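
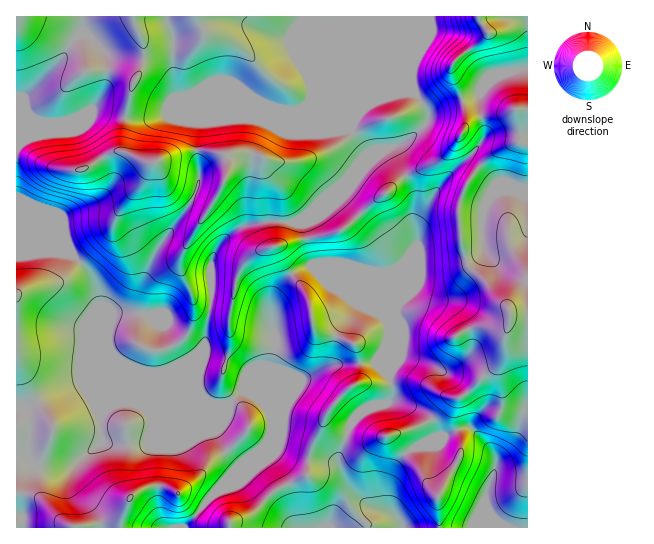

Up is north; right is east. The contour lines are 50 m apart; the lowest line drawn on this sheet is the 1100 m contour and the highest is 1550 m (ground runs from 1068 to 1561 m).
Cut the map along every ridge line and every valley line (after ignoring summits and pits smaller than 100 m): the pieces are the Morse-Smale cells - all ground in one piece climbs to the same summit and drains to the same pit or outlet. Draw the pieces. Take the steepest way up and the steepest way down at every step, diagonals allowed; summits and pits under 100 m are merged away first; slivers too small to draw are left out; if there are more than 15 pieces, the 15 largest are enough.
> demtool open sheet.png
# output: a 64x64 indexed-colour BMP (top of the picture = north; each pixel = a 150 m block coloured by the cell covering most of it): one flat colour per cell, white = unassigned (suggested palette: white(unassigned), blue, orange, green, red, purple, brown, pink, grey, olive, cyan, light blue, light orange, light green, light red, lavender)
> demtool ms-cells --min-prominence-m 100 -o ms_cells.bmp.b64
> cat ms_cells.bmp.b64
<image width="64" height="64" href="data:image/bmp;base64,Qk12CAAAAAAAAHYAAAAoAAAAQAAAAEAAAAABAAQAAAAAAAAIAAATCwAAEwsAABAAAAAAAAAA////ALR3HwAOf/8ALKAsACgn1gC9Z5QAS1aMAMJ34wB/f38AIr28AM++FwDox64AeLv/AIrfmACWmP8A1bDFADMzMzMzMzMzMzMxERERERERERERERERERERFEREREREMzMzMzMzMzMzMzMREREREREREREREREREREUREREREQzMzMzMzMzMzMzMzERERERERERERERERERERRERERERDMzMzMzMzMzMzMzMxERERERERERERERERERFEREREREMzMzMzMzMzMzMzMzMREREREREREREREREREUREREREQzMzMzMzMzMzMzMzMzERERERERERERERERERFERERERDMzMzMzMzMzMzMzMzMxEREREREREREREREREUREREREMzMzMzMzMzMzMzMzMzMRERERERERERERERERFEREREQzMzMzMzMzMzMzMzMzMREREREREREREREREREURERERDMzMzMzMzMzMzMzMzMRERERERERERERERERERFEREREMzMzMzMzEREzMzMzMxEREREREREREREREREREUREREQzMzMzMzERERETMzMxEREREREREREREREREREURERERDMzMzMzMRERERETMzERERERERERERERERERERREREREMzMzMzMxERERERERMxERERERERERERERERERFEREREQzMzMzMzEREREREREREREREREREREREREREREURERERDMzMzMzMxERERERERERERERERERERERERERERREREREMzMzMzMzMzMzMzMxEREREREREREREREREREREUREREQzMzMzMzMzMzMzERERERERERERERERERERERERFERERDMzMzMzMzMzMxERIRERERERERERERERERERERERREREMzMzMzMzMzMRERIhEREREREREREREREREREREREUREQzMzMzMzMzERERIiERERERERERERERERERERERERFERDMzMzMzMxEREREiIRERERERERERERERERERERERERREMzMzMzMzEREREiIhERERERERERERERERERERERERFEQzMzMzMzERERESIiIREREREREREREREREREREREREURDMzMzMzMxERERIiIhERERERERERERERERERERERERREMzMzMzMzERERIiIiEREREREREREREREREREREREREUQzMzMzMzIRESIiIiIRERERERERERERERERERERERERQTMzMzMzMiIiIiIiIhERERERERERERERERERERERERERMzMzMzMiIiIiIiIiEREREREREREREREREREREREREREzMzMzMyIiIiIiIiIRERERERERERERERERERERERERETMzMzMzIiIiIiIiIhERERERERERERERERERERERERERMzMzMzIiIiIiIiIiEREREREREREREREREREREREREREzMzMzMiIiIiIiIiIRERERERERERERERERERERERERETMzMzMiIiIiIiIiIiERERERERERERERERERERERERERIiIiIiIiIiIiIiIiIREREREREREREREREREREREREREiIiIiIiIiIiIiIiIiERERERERERERERERERERERERESIiIiIiIiIiIiIiIiIRERERERERERERERERERERERERIiIiIiIiIiIiIiIiIiIREREREREREREREREREREREREiIiIiIiIiIiIiIiIiIiIiIiERERERERERERERERERESIiIiIiIiIiIiIiIiIiIiIiIiERERERERERERERERERIiIiIiIiIiIiIiIiIiIiIiIiIhEREREREREREREREREiIiIiIiIiIiIiIiIiIiIiIiIiIRERERERERERERERESIiIiIiIiIiIiIiIiIiIiIiIiIiERERERERERERERERIiIiIiIiIiIiIiIiIiIiIiIiIiIhEREREREREREREREiIiIiIiIiIiIiIiIiIiIiIiIiIiIRERERERERERERESIiIiIiIiIiIiIiIiIiIiIiIiIiIiERERERERERERERIiIiIiIiIiIiIiIiIiIiIiIiIiIiIhEREREREREREREiIiIiIiIiIiIiIiIiIiIiIiIiIiIhERERERERERERESIiIiIiIiIiIiIiIiIiIiIiIiIiIiERERERERERERERIiIiIiIiIiIiIiIiIiIiIiIiIiIiEREREREREREREREiIiIiIiIiIiIiIiIiIiIiIiIiIiIRERERERERERERESIiIiIiIiIiIiIiIiIiIiIiIiIiIhERERERERERERERIiIiIiIiIiIiIiIiIiIiIiIiIiIiEREREREREREREREiIiIiIiIiIiIiIiIiIiIiIiIiIiIRERERERERERERESIiIiIiIiIiIiIiIiIiIiIiIiIiIhERERERERERERERIiIiIiIiIiIiIiIiIiIiIiIiIiIiEREREREREREREREiIiIiIiIiIiIiIiIiIiIiIiIiIiIRERERERERERERESIiIiIiIiIiIiIiIiIiIiIiIiIiIhERERERERERERERIiIiIiIiIiIiIiIiIiIiIiIiIiIiEREREREREREREREiIiIiIiIiIiIiIiIiIiIiIiIiIiIRERERERERERERESIiIiIiIiIiIiIiIiIiIiIiIiIiIhERERERERERERERIiIiIiIiIiIiIiIiIiIiIiIiIiIiEREREREREREREREiIiIiIiIiIiIiIiIiIiIiIiIiIiIRERERERERERERESIiIiIiIiIiIiIiIiIiIiIiIiIiIhERERERERERERER"/>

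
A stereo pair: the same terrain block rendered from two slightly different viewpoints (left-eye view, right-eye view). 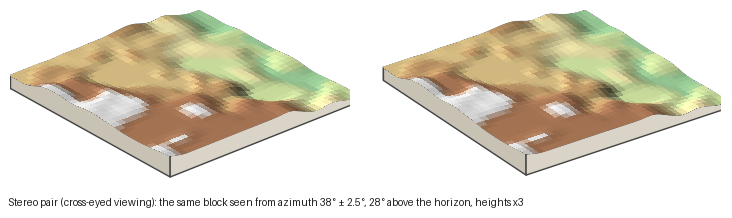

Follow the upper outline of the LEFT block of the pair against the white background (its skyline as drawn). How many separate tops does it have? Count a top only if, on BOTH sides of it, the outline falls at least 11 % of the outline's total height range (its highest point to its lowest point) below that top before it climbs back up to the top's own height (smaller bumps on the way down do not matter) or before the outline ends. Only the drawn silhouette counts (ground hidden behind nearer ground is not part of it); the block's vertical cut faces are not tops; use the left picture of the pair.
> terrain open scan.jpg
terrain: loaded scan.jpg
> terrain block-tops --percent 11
1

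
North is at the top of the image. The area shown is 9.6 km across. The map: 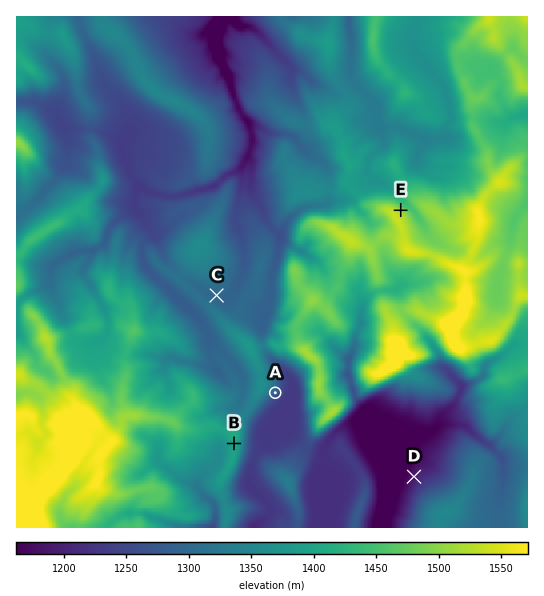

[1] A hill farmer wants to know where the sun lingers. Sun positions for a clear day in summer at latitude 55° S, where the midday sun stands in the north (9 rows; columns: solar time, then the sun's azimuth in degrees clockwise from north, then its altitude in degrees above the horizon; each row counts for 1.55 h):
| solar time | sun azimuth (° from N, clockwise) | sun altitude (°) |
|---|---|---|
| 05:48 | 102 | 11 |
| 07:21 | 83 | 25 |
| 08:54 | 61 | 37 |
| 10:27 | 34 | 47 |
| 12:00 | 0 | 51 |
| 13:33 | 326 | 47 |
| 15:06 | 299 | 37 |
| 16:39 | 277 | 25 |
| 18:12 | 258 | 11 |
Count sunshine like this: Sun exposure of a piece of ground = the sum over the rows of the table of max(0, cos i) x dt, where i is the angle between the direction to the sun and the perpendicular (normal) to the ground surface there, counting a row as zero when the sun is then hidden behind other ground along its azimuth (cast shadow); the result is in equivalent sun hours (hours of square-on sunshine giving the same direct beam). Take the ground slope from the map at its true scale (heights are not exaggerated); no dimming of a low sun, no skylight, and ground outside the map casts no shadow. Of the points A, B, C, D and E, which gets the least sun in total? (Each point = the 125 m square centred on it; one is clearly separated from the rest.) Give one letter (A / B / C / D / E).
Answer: A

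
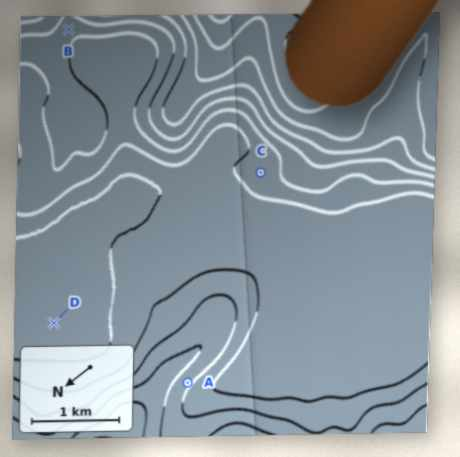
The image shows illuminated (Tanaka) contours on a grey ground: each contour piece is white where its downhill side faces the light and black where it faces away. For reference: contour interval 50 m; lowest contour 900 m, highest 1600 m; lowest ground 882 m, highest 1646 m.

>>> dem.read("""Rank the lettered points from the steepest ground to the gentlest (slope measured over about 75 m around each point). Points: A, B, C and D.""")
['A', 'B', 'C', 'D']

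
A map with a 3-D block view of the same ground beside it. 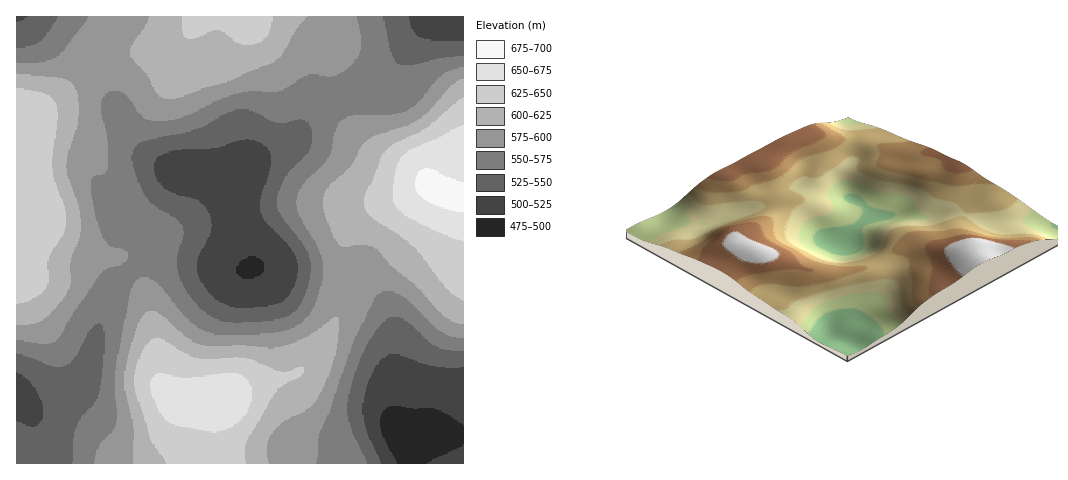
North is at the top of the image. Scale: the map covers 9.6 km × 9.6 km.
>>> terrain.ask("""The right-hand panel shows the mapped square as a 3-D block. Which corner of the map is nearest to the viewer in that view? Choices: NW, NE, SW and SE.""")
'SE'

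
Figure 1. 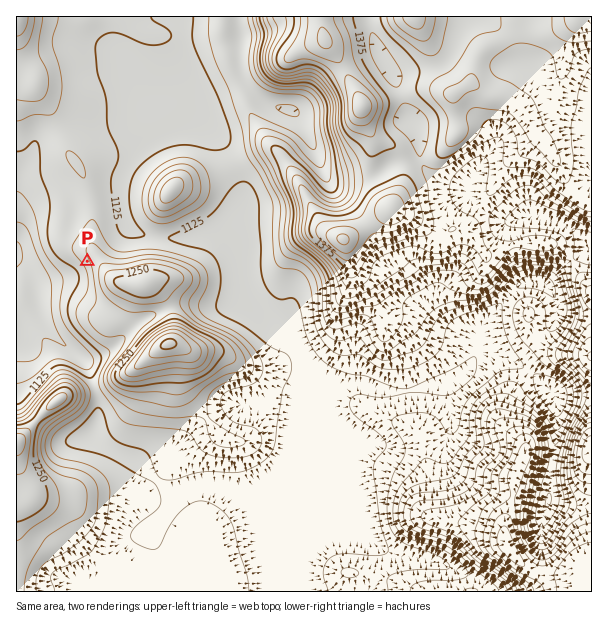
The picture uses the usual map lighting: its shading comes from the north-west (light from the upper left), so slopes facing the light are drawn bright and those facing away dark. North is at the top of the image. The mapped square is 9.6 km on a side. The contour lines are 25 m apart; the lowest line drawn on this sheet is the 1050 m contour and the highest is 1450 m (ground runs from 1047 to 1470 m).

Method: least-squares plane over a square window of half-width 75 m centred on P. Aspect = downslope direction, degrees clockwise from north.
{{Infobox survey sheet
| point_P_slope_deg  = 11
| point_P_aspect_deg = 243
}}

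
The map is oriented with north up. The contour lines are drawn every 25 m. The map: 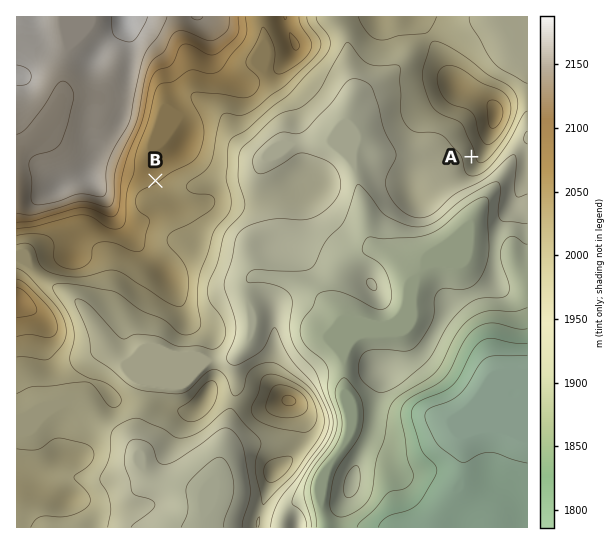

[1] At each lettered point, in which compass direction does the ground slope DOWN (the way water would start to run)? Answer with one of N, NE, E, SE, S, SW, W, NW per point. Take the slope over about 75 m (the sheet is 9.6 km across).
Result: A W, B SE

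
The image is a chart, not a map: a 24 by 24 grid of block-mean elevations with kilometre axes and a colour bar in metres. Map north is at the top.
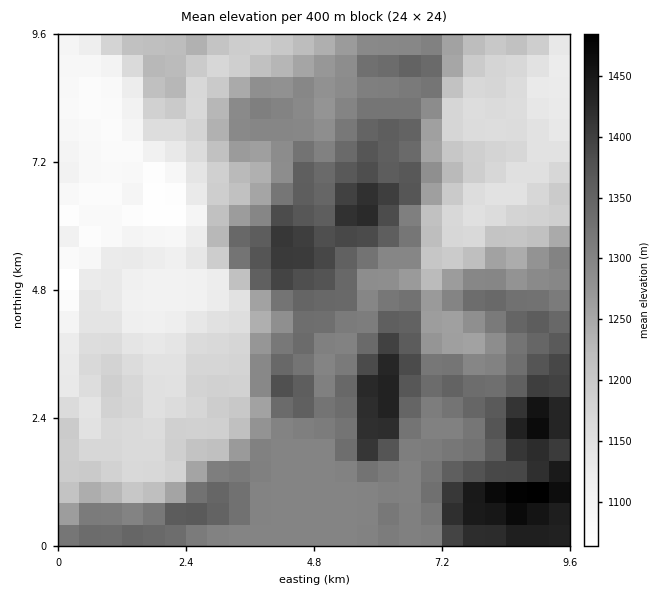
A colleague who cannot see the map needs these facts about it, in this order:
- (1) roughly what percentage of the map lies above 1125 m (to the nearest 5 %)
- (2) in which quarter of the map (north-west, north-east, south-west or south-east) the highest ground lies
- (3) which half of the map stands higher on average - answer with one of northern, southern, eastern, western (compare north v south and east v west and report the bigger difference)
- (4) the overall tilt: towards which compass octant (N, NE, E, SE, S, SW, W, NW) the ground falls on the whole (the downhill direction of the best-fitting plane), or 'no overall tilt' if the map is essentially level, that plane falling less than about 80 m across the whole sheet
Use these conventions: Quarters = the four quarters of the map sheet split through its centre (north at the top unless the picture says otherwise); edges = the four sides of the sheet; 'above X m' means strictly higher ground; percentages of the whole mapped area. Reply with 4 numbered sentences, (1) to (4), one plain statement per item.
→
(1) Ground above 1125 m makes up about 90 % of the sheet.
(2) Look to the south-east quarter for the highest ground.
(3) The eastern half stands higher on average than the western half.
(4) Overall the map slopes down towards the north-west.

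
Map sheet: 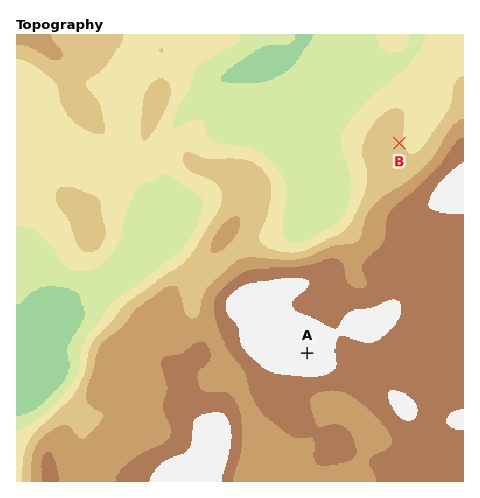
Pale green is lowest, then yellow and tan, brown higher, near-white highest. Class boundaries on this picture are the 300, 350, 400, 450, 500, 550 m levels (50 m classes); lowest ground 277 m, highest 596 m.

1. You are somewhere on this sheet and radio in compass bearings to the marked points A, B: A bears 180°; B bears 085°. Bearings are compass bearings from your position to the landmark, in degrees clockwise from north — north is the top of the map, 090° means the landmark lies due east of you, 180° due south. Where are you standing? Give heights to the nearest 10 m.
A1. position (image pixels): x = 307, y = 151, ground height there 310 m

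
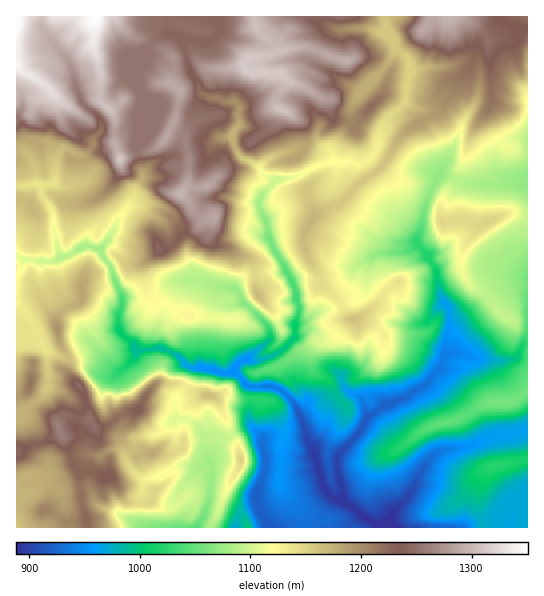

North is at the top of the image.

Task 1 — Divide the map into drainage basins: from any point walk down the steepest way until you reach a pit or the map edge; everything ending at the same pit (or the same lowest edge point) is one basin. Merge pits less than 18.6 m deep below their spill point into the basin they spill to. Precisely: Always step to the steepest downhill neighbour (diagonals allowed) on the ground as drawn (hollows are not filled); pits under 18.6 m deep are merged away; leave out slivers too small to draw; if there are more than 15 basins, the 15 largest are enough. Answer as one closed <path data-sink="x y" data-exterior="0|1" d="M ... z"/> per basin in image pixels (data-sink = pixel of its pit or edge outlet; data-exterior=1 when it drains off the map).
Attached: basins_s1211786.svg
<path data-sink="379 527" data-exterior="1" d="M527 16l-510 0-1 435 27-8 16-8 2-2-4-8 2-4 6-5 6 0 10 4 8-1 6 9 7 0 12-7 6 8 1 10 16 17 17-4 19 1 6-2 5-6-1-28 2-8 18-13 10 0 7 7 20 52 0 11-16 28-5 17-7 12 1 5 314 0z"/><path data-sink="197 527" data-exterior="1" d="M213 396l-10 0-18 13-2 8 1 28-5 6-6 2-19-1-17 4-16-17-1-10-6-8-12 7-7 0-6-9-8 1-10-4-6 0-6 5-2 4 14 28 1 10 8 11 1 28 8 26 123-1 12-33 16-28-3-21-6-11-11-31z"/><path data-sink="17 527" data-exterior="1" d="M61 433l-18 10-13 2-14 8 1 75 71-1-7-25-1-28-8-11-1-10z"/>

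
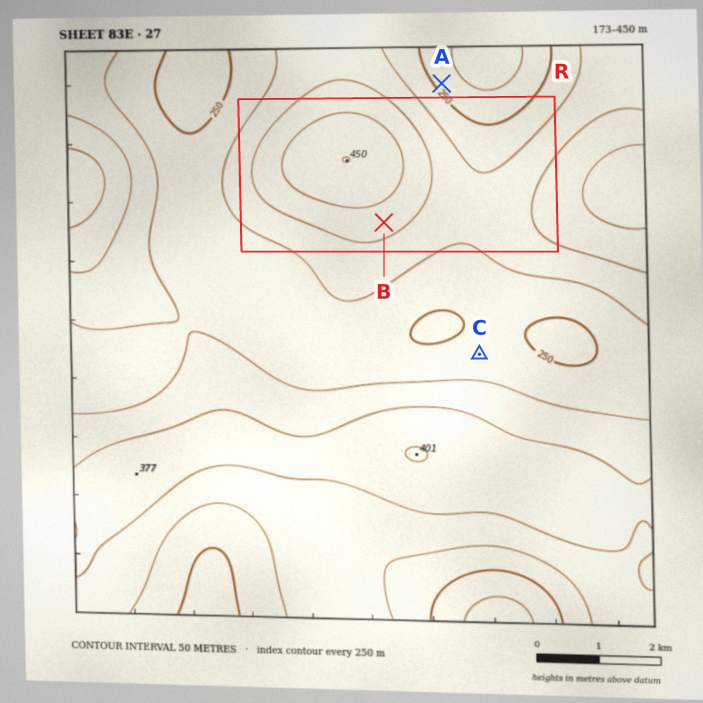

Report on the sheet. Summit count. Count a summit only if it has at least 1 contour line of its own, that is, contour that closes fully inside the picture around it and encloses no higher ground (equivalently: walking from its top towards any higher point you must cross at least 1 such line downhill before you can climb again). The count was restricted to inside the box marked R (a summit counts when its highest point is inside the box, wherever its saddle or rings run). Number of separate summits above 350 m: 1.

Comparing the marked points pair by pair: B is above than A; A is below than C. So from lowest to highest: A C B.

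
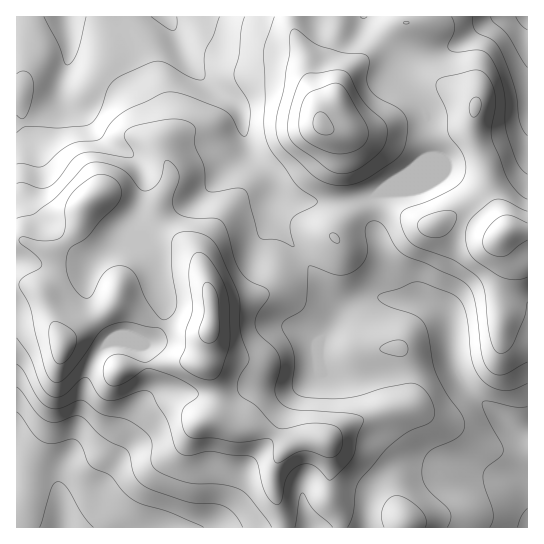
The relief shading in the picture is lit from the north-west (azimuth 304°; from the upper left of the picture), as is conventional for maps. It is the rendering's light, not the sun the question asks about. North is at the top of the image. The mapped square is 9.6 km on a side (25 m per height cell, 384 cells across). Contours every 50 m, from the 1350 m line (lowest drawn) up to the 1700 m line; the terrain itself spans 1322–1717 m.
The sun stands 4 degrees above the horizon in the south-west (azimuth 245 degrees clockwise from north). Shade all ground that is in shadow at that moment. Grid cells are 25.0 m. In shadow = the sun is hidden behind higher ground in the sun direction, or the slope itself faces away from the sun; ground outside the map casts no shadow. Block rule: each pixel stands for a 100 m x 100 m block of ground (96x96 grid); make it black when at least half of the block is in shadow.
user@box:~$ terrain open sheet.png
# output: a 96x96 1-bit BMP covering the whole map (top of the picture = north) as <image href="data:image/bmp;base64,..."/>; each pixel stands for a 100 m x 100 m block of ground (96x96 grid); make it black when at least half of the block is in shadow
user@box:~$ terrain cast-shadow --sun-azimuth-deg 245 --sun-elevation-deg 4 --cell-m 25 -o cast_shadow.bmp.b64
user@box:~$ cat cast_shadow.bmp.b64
<image width="96" height="96" href="data:image/bmp;base64,Qk2+BAAAAAAAAD4AAAAoAAAAYAAAAGAAAAABAAEAAAAAAIAEAAATCwAAEwsAAAIAAAAAAAAA////AAAAAAAAAAAAAAAcAQAfgD4AAAAAAAAeA4A/wH4AAAAAAAAeA4A/4f8AAAAAAAA+B4B/+/8AAAAAAAA+B8B///4AAAAAAAB+D8D///4AAAAAAAB+D8D///AAAAAAAAB+D+D///gAAAAAAAB+D+D///wAAAAAAAB+B+D///4AAAAAAAA+AAA8P/wAAAAAAAAcAAAAAAAAAAAAAAAABwAAAAAAAAAAAAAAB8AAAAAAAAAAAAAAD+AAAAAAAAAAAAAAH/AAAB8AAAAAAAAAH/gAAH8AAAAAAAAAP/wAAf8AAAAAAAAAP/4AB/8AAAAAAAAA//4AH/8AAAAAAAPz//8B//wAAAAAAwf///4D//gAAAAAAYf///4P//AAAAAAAAf///wP/+AAAAAAAAf///gf/4AAAAAAAAf//+Af/wAAcAAAAMH//gAf/wAAcAAAAcH//gAf/gAAeAAAA+H//AAf/AAAeAQAB+H/+AAf/AAAfA8AB/H/8AAf+AAAPh+AB/v/4AAf8AAAPh+AA///4AAf8AAAPx+AA///4AA/8AAAf4AAA///8AA/8AAAf8AAA///8AB/8AQAf+AAB///+AB/4AYA//AAB///+AB/4A4A/8AAB////AB/4A8A/gAAB////AA/4AcA+AAAB////gAPwAcAwAOAB////wAAAAAAAA/AB////4AAAAABAA/AB////4AAAAADAA/gB////4AAAAAAAA/gD////4AAAAAAAB/gD////4AAAAAAAA/gD////4AAAAAAAA/gH////4AAAAAAAAMAH////AAAAAAAAAAAH///+MAAAAAAAAAAH///8eAAAAAAAAAAP///4fAAAAAAAAAAP///4/gAAAAQAAAAf///x/gAAAB4AAAA////h/gAAAB4AAAB////h/AAAAcwAAAH////A+AAAA8AAAAP////AAAAAA8AAAAP////AAAAAA8AAAgP8H/+AAAAAB8AAD4H8B/8AAAAAB8AAH8B+APgAAAAAB84AP+B+AAAAAAAAD98AP/B+AAAAAAAAD98AP/h+AAAAAAAAH98AP/h/AAAAAAAAH98Af/x/gAAAAAAAH94A//j/wAAAAAAAH8AA//j/4AAAAAAAP8AB/+H/8AAAAOAAP8AD/wH/+AAAD/AAf8AD4AH/+AAAH/gAf8ADgAH8eAAAP/wAf8AAAABA+AAAf/4Af8AAAAAA+AAAf/8Af8AAAAAB+AAA//8Af8AAAAAH+AAA//+Af8AAAAAf+AAB//+Af8AAAAA/+AAB///Af8eAAAB/8AAD///Af8eAAAB/wAAD///Af8fAAAD/gAAD///Af8fAAAH+AAAD///Af8PgAAH8AAAD///Af8PgAAP4AAAD///gf8HwAAPwAAAD///wf8DwAAPgAAAx///4f8DwAAPAAAB8P//8/8DwAAfAAAB+B////8D4AAeAAAD/gD///8D4AAcAAAD5gAB//8H4AA8AAAH5wAAf/8HwAA4AAAHwwAAf/8HwAB4AAAPw4AB//8HwADwAAAHw4AH//8="/>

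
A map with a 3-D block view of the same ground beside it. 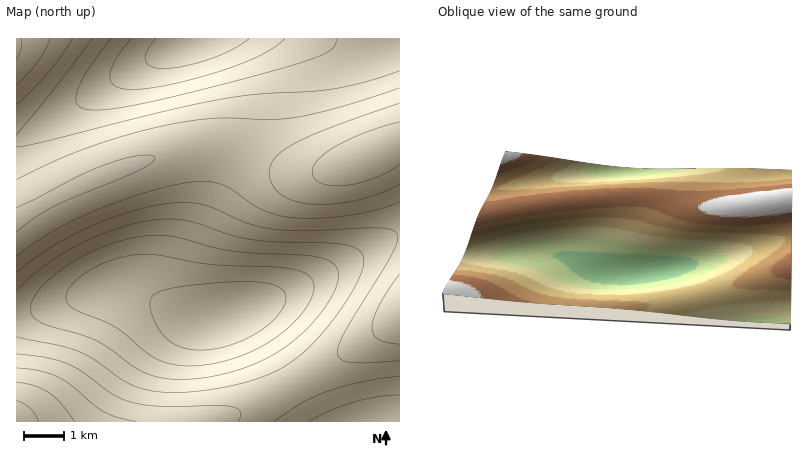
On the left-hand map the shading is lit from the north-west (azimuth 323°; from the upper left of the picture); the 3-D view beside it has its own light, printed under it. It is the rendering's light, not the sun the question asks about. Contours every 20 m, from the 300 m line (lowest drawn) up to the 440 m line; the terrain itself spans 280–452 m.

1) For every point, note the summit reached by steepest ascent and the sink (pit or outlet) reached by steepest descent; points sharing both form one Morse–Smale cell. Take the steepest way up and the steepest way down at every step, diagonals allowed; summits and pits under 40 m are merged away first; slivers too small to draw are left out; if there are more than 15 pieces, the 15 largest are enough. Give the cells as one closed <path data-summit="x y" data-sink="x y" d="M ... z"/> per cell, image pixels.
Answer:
<path data-summit="370 156" data-sink="224 316" d="M400 143l-48 20-38 10-26-2-64-22-34 0-42 10-70 27-62 34 0 94 12-1 52-17 32-6 26 3 34 17 22 8 14 1 34-7 4 2 13 14 35 56 106-66z"/><path data-summit="370 156" data-sink="200 38" d="M400 38l-204 0-26 12-44 23-92 59-18 10 0 76 78-39 54-20 36-9 14-2 26 1 64 22 26 2 38-10 48-20z"/><path data-summit="16 422" data-sink="224 316" d="M124 290l-32 3-60 19-16 2 0 108 202 0 75-38-26-44-21-26-10-2-20 6-22 0-22-8-24-13z"/><path data-summit="16 46" data-sink="200 38" d="M196 38l-180 0 0 102 18-8 106-67z"/><path data-summit="370 156" data-sink="366 422" d="M400 319l-107 65 21 38 86 0z"/><path data-summit="16 422" data-sink="366 422" d="M294 385l-76 37 96 0z"/>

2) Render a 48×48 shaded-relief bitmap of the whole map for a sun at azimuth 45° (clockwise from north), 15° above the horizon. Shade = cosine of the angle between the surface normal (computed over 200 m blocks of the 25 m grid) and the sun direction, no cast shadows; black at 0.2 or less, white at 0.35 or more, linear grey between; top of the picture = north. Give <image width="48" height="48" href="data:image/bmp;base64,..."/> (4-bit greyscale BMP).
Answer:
<image width="48" height="48" href="data:image/bmp;base64,Qk32BAAAAAAAAHYAAAAoAAAAMAAAADAAAAABAAQAAAAAAIAEAAATCwAAEwsAABAAAAAAAAAAAAAAABEREQAiIiIAMzMzAERERABVVVUAZmZmAHd3dwCIiIgAmZmZAKqqqgC7u7sAzMzMAN3d3QDu7u4A////AIiIiJmZmZmZmZmZmIiHd2ZlVVVEREREVYiJmZmZmZmqmZmZmIiHd2ZlVVVERERERZmZmZmaqqqqqqqZmZiId3ZmVVVERERERJmZqqqqqqqqqqqqmZmIh3dmZVVERERERKqqqqqqqqqqqqqqqZmYiHd2ZlVUREMzM6qqqqqqqqqqqqqqqpmZiId3ZlVUREMzM6qqqqqqqqqqqqqqqZmZiId3ZmVUREMzM6qqqqqqqqqqqqqqmZmZiIh3ZmVVREMzM6qqqqqqqqqqqpmZmZmYiId3dmZVREQzM6qqqqqqqqqZmZmZmYiIiId3dmZVVEQzM5mqqqqqqpmZmZiIiIiId3d3ZmZVVURDM5mZmaqZmZmZiIiId3d3d3dmZmZVVUREQ4mZmZmZmZiIiHd3d3ZmZmZmZmVVVVRERIiIiIiIiIiId3d2ZmZmZlVVVVVVVVVERHeIiIiIiHd3d2ZmZVVVVVVVVVVVVVVURHd3d3d3d3d2ZmZVVVRERERERERFVVVVVGZmZnd3ZmZmZVVVREREMzM0RERERFVVVWZmZmZmZmZVVVRERDMzMzMzMzNERERVVVVVVVVVVVVVVEREMzMyIiIiIzMzRERFVVVVVVVVVUREREQzMzIiIiIiIiIzM0RFVVVVVEREREREQzMzMiIiIhERIiIjMzREVVVVREREREMzMzMzIiIiERERESIiIzNEVVVVREREMzMzMzMyIiIiEREREREiIzNERWVVRERDMzMzMzIiIiIiEREREREiIjM0RWZVVERDMzMzMyIiIiIiIhEREREiIjM0RGZlVUREMzMzMzIiIiIiIiIiIiIiIjMzRGZmVVREQzMzMzMzMiIiIiIiIiIiIjMzRHZmZVVUREMzMzMzMzMzMzMzIiIjMzM0RHdmZmVVVEREMzMzMzMzMzMzMzMzMzNERHd3ZmZlVVVERERERERERERERERERERERHd3d3ZmZlVVVERERERERERERERERERERHd3d3d3ZmZlVVVVVVVVVVVVVVVVVVVVVXd3d3d3d3ZmZmZVVVVVVVVVZmZmZVVVVXd3d3iHd3d3dmZmZmZmZmZmZmZmZmZmZmd3eIiIiIiHd3d3dmZmZmZmd3d3d3d2Zmd3eIiIiIiIiId3d3d3d3d3d3d3d3d3d2Z3d4iIiIiIiIiIiHd3d3d3d3eIiIh3d2Znd4iIiZmZmZmIiIiIiIiIiIiIiIiIiGZnd3iIiZmZmZmZmIiIiIiIiIiIiIiIiGZmd3iIiJmZmZmZmZmIiIiIiIiIiIiIiGZmZ3eIiJmZmZmZmZmYiIiIiIiIiIiIiGZmZ3d4iIiZmZmZmZmZiIiIiIiIiIiIiGZmZ3d3iIiImZmZmZmYiIiIiIiIiIiIiGZmZnd3d4iIiImZmZiIiIiIh3d3d3d4iHZmZ3d3d3d4iIiIiIiIiIh3d3d3d3d3d3d3d3d3d3d3d3iIiIiIh3d3d3d2ZmZ3d3d3d3d3d3d3d3d3d3d3d3d3ZmZmZmZmZnd3d3d2ZmZnd3d3d3d3d3ZmZmZmZmZmZg=="/>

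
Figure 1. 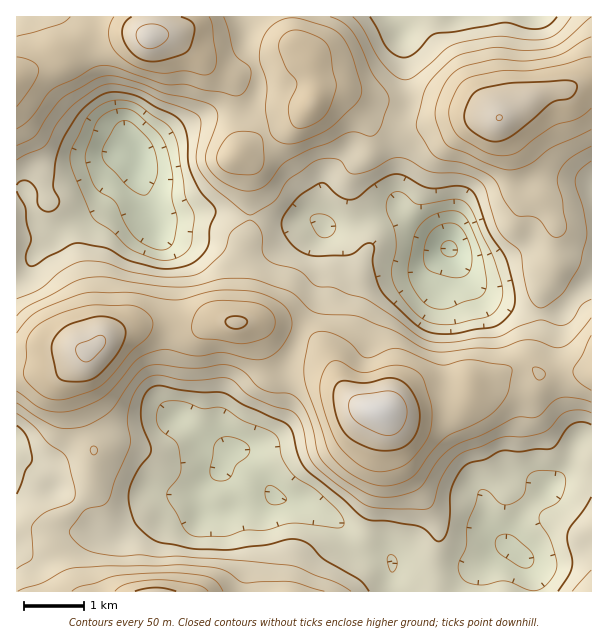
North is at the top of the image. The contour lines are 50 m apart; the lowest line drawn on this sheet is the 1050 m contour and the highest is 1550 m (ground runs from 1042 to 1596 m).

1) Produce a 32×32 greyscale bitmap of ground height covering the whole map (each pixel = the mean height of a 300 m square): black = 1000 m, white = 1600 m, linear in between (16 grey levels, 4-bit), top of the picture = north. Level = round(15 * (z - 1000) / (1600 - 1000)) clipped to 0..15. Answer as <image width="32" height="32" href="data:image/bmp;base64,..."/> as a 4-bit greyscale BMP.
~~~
<image width="32" height="32" href="data:image/bmp;base64,Qk12AgAAAAAAAHYAAAAoAAAAIAAAACAAAAABAAQAAAAAAAACAAATCwAAEwsAABAAAAAAAAAAAAAAABEREQAiIiIAMzMzAERERABVVVUAZmZmAHd3dwCIiIgAmZmZAKqqqgC7u7sAzMzMAN3d3QDu7u4A////AImaq7zLupmZiHZVZlVVVWiIiZmZmYiIh3ZmVWZVRERneIh3d3ZmZndmVVVmVURFZ3iHd2ZlVVVVVVZmZmVERWd3iHdmVUREREVnd3dlVVVmZ3iHZVRERERWiZmHZVVVVmd4iGZVRERFaKu7mGZVVVZneJh2ZUREVoq8zLmHZmZmZ4mYdlVERFabzd3KmYd3ZnmZmHVERFVnnN7+y7qZmHabu6l2VVVniKzu/su7qpmIvMzKh3d3iZm83d3Lu6qqqrzd3KmZmZqau7u7uqqqqqq83u26qrq7qquqqpiZmZmavN3dy7vMzLqqqZh2ZniIiZq8zMu7zMy6mZiGVEVWd3h4mqqqqqu6mYiHZUM0Rnh3d4mZiHiJmYh3d2QzI0aIh2Z3d2VWeIh3ZmZkMiNXiId2ZmVDRWeIdlVmZTIjaIiIZmVUMzVnd3ZVVlVDNXiZmGZlRDM1Z4h2VmZVVUaJmZdmZUMiNXiZh2Z2ZWZniZmHd2QyIkaKqph3iHd4iaqpl4dkMiJGmrqpiIiIiavLupmYdTIjVoqqq6qZmJq83cu6qYZDNWeJqrzLqZiaze3cy7qYZmeJmqq7y7qYms3d3dzLqpiau7uqu8u5iIm8zMzMu7urzMzLqrzLqXZ4mqqqu7u7vN7dy6q8y6hmZ3iIiJqaqrze3cqZq6qHZWZmZmZ5"/>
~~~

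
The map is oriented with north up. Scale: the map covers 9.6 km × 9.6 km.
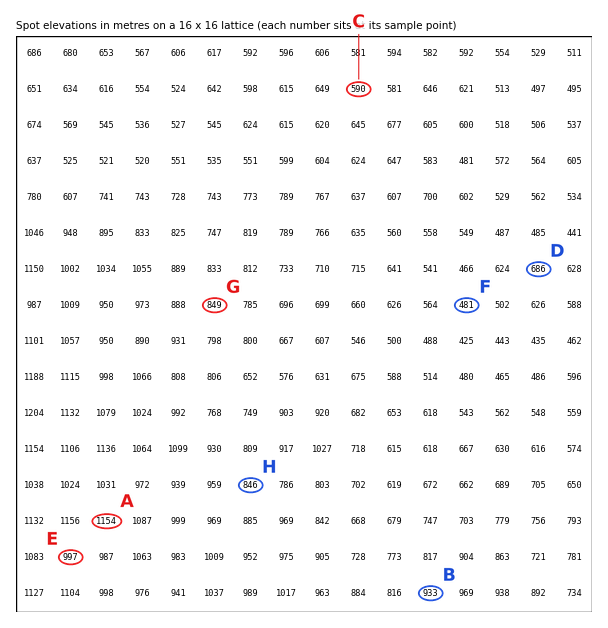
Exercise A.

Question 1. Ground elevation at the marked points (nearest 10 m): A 1150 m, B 930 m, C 590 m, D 690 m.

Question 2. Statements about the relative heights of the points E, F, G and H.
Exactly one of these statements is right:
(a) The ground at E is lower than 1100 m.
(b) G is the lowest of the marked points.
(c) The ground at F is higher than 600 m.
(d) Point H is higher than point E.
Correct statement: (a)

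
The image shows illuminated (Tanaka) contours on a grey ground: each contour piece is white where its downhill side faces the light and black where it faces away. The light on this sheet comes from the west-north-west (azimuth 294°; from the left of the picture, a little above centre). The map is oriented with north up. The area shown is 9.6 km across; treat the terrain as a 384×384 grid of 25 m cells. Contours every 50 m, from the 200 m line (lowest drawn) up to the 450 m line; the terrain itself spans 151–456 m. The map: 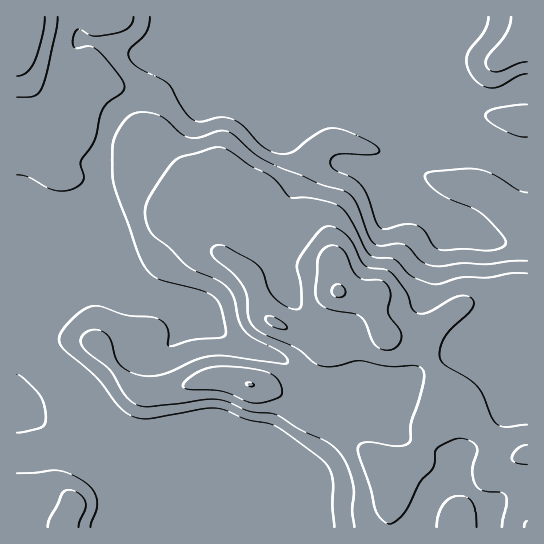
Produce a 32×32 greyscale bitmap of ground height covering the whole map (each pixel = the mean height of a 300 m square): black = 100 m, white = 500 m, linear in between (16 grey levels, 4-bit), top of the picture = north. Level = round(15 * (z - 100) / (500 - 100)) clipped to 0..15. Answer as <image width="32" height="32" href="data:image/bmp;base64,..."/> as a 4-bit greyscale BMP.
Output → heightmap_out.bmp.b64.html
<image width="32" height="32" href="data:image/bmp;base64,Qk12AgAAAAAAAHYAAAAoAAAAIAAAACAAAAABAAQAAAAAAAACAAATCwAAEwsAABAAAAAAAAAAAAAAABEREQAiIiIAMzMzAERERABVVVUAZmZmAHd3dwCIiIgAmZmZAKqqqgC7u7sAzMzMAN3d3QDu7u4A////AHeIZEREREREREV4mZmrqat3eHVERERERERFeKqpmqmaZndlVURERERERXirqZmaqmZlVVVUREREREV5q6qZmrtVVFRERERERERWiaqqmZq7REVERERERERGeJmZmqmaq0RFREVVRERVaIiIiJqqqplERERnd2ZniJmYiIiau6mZRERFeImZmrqZiIiIirupmUREV4h4mqq6mImIiZmqmZlERXh3ZniIh3iaqaqqmZmZRVeIdmZmZniaqqq8upmZmUVWd3ZmVVaKu6qrzLqpmZlERWZlVVVXm6qrvMupqpmZREVVVVVVZ5qZvdzLmJmZiEREVVVmZ3mpmbzbuod4iIhERERVZniaqZm8yph2VmZmVEREVneJmZiIq7hmZURERERERFaImZmIiJqXREQzM0VERERXiIiZiIiJhkMzMzRVRFVVZ4iIiIiIh3UzM0RFVFZmVWZ4mYiId2VUMzREVENmZmVmd4mYh2VUQzMzNEMydmZmZ3d3h2RERERDMiIiImZ3ZmZ2ZmZDM0REMiIiIjRnd2ZmZkREMiIzMiIiIjRFd3dmVVUzMiIiIiIiIiIzRIh2dmVUMyIiIiIiIiIiNDOYdmZUQzMiIiIiIiIiIkVUqXZmUzIiIiIiIiIiIiNGZql2ZVQyIiIiIiIiIiIiNWaqhmZlMiIiIiIiIiIiIjRW"/>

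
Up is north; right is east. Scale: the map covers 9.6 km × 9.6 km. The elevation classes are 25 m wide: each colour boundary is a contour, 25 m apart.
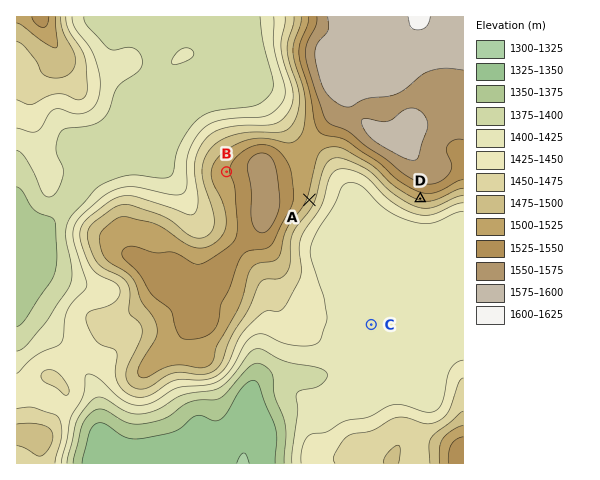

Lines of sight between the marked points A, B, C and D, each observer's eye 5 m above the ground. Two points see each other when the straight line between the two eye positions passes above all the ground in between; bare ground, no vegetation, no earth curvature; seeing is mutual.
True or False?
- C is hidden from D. False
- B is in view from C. False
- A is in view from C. True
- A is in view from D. True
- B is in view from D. False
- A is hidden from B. True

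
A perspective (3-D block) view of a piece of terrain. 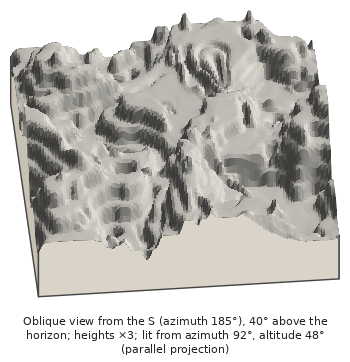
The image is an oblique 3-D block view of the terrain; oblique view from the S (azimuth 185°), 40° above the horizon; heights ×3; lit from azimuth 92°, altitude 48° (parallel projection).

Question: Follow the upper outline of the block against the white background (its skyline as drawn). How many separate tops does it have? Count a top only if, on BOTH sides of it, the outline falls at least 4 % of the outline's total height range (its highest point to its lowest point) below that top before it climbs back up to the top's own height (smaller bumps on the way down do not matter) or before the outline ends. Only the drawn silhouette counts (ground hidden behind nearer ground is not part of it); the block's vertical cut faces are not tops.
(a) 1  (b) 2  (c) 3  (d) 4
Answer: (c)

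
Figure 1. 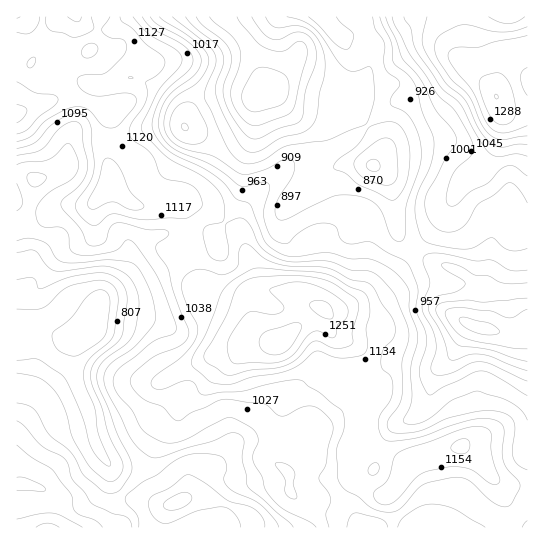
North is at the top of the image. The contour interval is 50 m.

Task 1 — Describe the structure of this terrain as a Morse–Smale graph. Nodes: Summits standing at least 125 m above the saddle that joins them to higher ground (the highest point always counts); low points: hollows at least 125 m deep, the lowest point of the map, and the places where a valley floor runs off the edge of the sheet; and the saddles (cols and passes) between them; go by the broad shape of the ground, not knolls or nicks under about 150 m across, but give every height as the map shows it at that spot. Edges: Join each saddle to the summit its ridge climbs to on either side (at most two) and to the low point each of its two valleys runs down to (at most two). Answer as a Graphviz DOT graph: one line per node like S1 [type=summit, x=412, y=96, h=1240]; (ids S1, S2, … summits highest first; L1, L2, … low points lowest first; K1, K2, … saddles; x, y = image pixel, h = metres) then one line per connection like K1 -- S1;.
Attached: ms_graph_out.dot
graph terrain {
  S1 [type=summit, x=497, y=97, h=1351];
  S2 [type=summit, x=283, y=339, h=1324];
  S3 [type=summit, x=17, y=115, h=1260];
  S4 [type=summit, x=47, y=527, h=1117];
  L1 [type=low, x=270, y=93, h=623];
  L2 [type=low, x=479, y=327, h=690];
  L3 [type=low, x=95, y=327, h=714];
  K1 [type=saddle, x=190, y=235, h=1078];
  K2 [type=saddle, x=414, y=250, h=922];
  K3 [type=saddle, x=125, y=491, h=905];
  K4 [type=saddle, x=33, y=327, h=766];
  K5 [type=saddle, x=235, y=30, h=687];
  K1 -- S2;
  K1 -- S3;
  K1 -- L1;
  K1 -- L3;
  K2 -- S1;
  K2 -- S2;
  K2 -- L1;
  K2 -- L2;
  K3 -- S2;
  K3 -- S4;
  K3 -- L3;
  K4 -- S3;
  K4 -- S4;
  K4 -- L3;
  K5 -- S1;
  K5 -- S3;
  K5 -- L1;
}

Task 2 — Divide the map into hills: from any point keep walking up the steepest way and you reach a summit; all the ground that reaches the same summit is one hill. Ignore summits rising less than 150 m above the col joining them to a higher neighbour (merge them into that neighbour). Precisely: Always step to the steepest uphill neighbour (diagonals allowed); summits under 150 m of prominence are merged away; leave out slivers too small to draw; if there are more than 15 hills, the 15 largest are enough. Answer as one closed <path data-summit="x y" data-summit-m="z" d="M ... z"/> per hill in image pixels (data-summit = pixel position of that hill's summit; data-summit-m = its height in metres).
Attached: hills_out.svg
<path data-summit="283 339" data-summit-m="1324" d="M283 92l-14 0-7 3-6 6-1 28-10 32-4 32-12 24-14 20-5-2-31 1-16-3-24 8-7 8-3 14-6 12-22 23-6 31-20 18-2 19 3 15 13 32 7 32 15 22 4 16 8 10 10 6 29 6 12-1 7-4 16-4 14 1 38 16 6 6 2 9 270 0 1-199-15 4-26-4 10-22 0-10-5-10-5-4-17-4-11-8-28-10-24-16-10-14-5-40-5-14-14-12-30-2-11-12-5-12 0-14 4-6 14-6-12-10-12-6-15 0z"/><path data-summit="17 114" data-summit-m="1259" d="M225 16l-209 1 0 156 7 0 12 6-3 19-8 25 0 15 5 20 2 23-15 10 1 36 25 2 25 11 12 0 7-3 9-8 6-31 22-23 6-12 3-14 7-8 24-8 16 3 31-1 4 2 15-20 14-30 2-26 10-32 0-24 4-7-2-1-28 20-18 8-16 4-5 0-6-3 8-16 15-10 20-5 32 2 9-4-21-51z"/><path data-summit="497 97" data-summit-m="1351" d="M527 16l-302 1 22 25 22 50 52 5 12 6 12 10-14 6-4 6 0 14 8 16 8 8 30 2 14 12 5 14 5 40 10 14 24 16 28 10 11 8 17 4 5 4 5 10 0 10-10 22 16 4 10 0 15-6z"/><path data-summit="47 527" data-summit-m="1117" d="M30 327l-14 0 0 200 147 1 2-14 4-8-32-6-14-7-8-10-4-16-15-22-7-32-10-24-6-23 2-19 8-8-16 1-13-7z"/>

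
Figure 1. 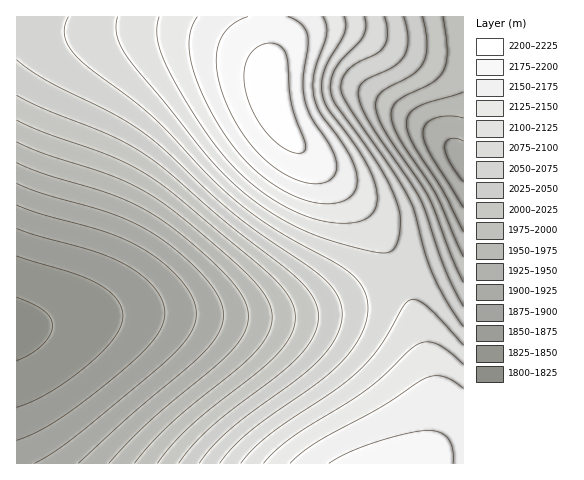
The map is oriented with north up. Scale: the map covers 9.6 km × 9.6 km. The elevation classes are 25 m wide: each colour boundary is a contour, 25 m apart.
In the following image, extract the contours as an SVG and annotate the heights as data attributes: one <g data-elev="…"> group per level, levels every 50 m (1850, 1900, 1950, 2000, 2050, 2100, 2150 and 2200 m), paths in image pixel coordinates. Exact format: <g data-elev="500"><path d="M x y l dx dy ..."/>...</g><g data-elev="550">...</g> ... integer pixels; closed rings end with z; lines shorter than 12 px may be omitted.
<g data-elev="1850"><path d="M17 256l57 17 24 11 10 7 9 8 4 8 2 8-2 11-6 10-10 13-15 14-38 28-18 10-17 6"/></g><g data-elev="1900"><path d="M17 205l24 9 66 18 36 17 21 14 17 17 11 17 4 15-1 10-5 11-9 13-12 12-94 79-22 16-19 10"/></g><g data-elev="1950"><path d="M463 208l-33-55-5-10-2-10 3-9 8-6 14-2 15 2"/><path d="M17 163l28 11 70 22 21 9 18 10 29 21 36 31 18 21 10 18 1 10-1 11-5 10-9 12-18 18-66 54-40 42"/></g><g data-elev="2000"><path d="M463 257l-26-61-37-56-6-13-3-10 1-9 6-7 34-18 7-6 5-7 2-8 1-12-4-33"/><path d="M17 120l28 13 68 24 21 10 19 12 25 18 88 74 17 17 9 16 3 10-1 12-4 11-9 13-21 20-68 55-20 20-15 18"/></g><g data-elev="2050"><path d="M463 306l-19-39-23-67-50-75-8-15-4-12 0-9 4-7 30-15 7-6 5-6 2-7 1-9-4-22"/><path d="M17 60l28 20 68 34 32 20 20 16 43 42 27 23 85 61 11 10 8 12 3 13-1 14-6 14-10 15-24 22-71 54-18 17-13 16"/></g><g data-elev="2100"><path d="M463 345l-36-39-10-6-7 0-7 7-23 40-19 22-25 20-66 45-17 15-12 14"/><path d="M118 17l-2 9 1 10 4 11 7 12 80 98 30 31 32 24 35 19 42 14 25 7 13 1 8-4 6-11 1-20-3-16-16-33-46-65-5-14 1-12 5-11 7-9 16-16 5-7 2-9-1-9"/></g><g data-elev="2150"><path d="M463 388l-10-7-9-4-9-1-9 2-47 30-63 34-15 11-11 10"/><path d="M197 17l-5 9-3 12 0 12 3 14 13 37 23 38 22 26 26 21 28 14 12 3 13 1 12-2 9-5 6-8 1-9-2-12-5-13-10-16-19-25-7-17-1-12 1-12 13-40-1-8-3-8"/></g><g data-elev="2200"><path d="M296 153l8-1 2-6-14-42-6-49-3-7-5-3-7-2-7 1-11 6-7 12-2 15 3 19 8 19 12 18 14 14z"/></g>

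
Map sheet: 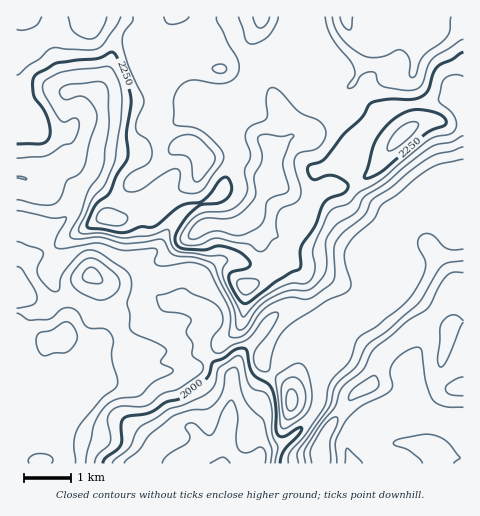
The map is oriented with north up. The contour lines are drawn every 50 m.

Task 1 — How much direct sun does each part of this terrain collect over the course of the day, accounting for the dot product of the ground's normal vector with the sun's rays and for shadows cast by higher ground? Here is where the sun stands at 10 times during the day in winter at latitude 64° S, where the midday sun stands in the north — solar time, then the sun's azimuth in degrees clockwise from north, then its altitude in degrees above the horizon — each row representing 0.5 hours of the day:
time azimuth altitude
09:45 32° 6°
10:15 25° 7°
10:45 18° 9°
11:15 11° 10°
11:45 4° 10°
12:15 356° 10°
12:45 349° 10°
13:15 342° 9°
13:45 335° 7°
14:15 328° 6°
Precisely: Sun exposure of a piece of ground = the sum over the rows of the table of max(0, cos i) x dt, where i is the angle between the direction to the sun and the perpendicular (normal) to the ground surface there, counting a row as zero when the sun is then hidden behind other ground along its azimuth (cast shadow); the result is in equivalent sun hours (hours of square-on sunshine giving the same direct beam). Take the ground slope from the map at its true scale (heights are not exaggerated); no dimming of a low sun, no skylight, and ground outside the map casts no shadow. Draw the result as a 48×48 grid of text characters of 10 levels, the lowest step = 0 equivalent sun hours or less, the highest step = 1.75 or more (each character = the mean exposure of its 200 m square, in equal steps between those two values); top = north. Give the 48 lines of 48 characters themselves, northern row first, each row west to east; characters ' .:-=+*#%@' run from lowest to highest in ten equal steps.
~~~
---------::-=+=-:::-===-::::-===--:-===--=====--
-:::::::...+*+=-:::-=+=--. .-===-:.:====--===---
:::...   ..===------=++=:  .-===-:  :===-::::.. 
:::.      .:-========+*+:.:--===-:.  .::.::.    
::..       :-====++++***--======--:.    .:-.   .
:          .:=++=-::-===-=======----:  .-==:.   
::         ..:--:.     .-=+*+===-===-:-==-:::.  
:--.     ..::..::..    .-==+++==+*+=-:..    ::::
-=*=-:--:::--::--:---::--==++++++=-::.      .---
=+##++*+=--===+==-========-=+*++=----:... .-+*+-
++***#*+=--=+*+=-========+==+**+==--::=-+%@%%%%=
+==+++=---=++=::=#%*====*%#+=*#*+=-:.-=+%%*=::-=
:::-==-:-=+=-.:=#@@@%===+#%%*++++-..-==##=.     
   .:::--=+=::-=***#@%==::=*+:..:..-==+*-.      
    .::--===---=-  =##+=-:---.   .-===+-.       
:...:::-==+***+-  .--::=+++=--.  :-====.        
===--:.:=*#%#*=. .-:  .-=*#+++=--====+.        .
-====:.-*#**=-::-=-. .:::===++++*%#+=.        .:
.:---::+%%*-:::-=-   :--=-..:==++-::        .::-
   ..:-*@@*--:-=-   .-=*#+:   :=-         .::---
     :=#%@#+=--:   +%@@@%*=:  :=:        .::----
:.  .-#%+=++-::. :@@@@@@#=--::--:.     ..::-----
----=##-        .#@#-:-=: .-+=-...    ..::-==---
====+=.         :*=       :-++-...   .::--=+*+=-
*+==:                    .::--:.--:.::------=+**
**=--:::                  .:--====--:------:-*%@
*=-=-=%%#-              .::-::=+====--------=#@@
*+===*#++##-. ..      -@@%*-. .-::===----==+*#%%
+*#==-:.:-==-:..       =#*-      .:-==--==+*##*+
-=**+-    .:--:.        .          :---==+*##+==
.:-+#*=:...:-=-:..                ..:-=++*##*==+
--=+#%*=--===-----.    .         .:---=+*@@%*+**
**#%%%*==+==-------....:        :---==+*%@@#++*=
=*%@%###%#+==+==--::-+=.      .:---=+*#@@%=--==-
-=++=--+*+++*##**++==+:   .:.:-===--*%@@%-.:-=--
=-::  :==---==++++---.   .-::-==----+%@#-..-==-=
=-.   :-====-::--=+*-    .---===---+*#*-..:-=--=
+=:.:--..-++====+++=:     .-+**=--*%%#+::::----=
*+=====-:-=====-:.         -#@#+-+@@@%+==-----=+
--=======-----:            .*%#+-*@@%+--==-::-++
.-=======.  ...            .=*+=-+*+:   .:-::.. 
========:               .  :--::=#*:    .---.   
=======:             ...:.:-:  .%@#.  .:-==:.   
======:.:-.         .::--::=:  =@@-  :---=++=:::
===++=::-==:      ...::--::-  .@@-..--=*%@@@@%+=
=+*++=--::--:   ..::.::::... :@@#-:-=*#*++++#@%*
*##+===-.     .:......... .-*@%*===:-==-::::-=+*
=======-:    .::::::..:...-++-----=-.:::---:-:--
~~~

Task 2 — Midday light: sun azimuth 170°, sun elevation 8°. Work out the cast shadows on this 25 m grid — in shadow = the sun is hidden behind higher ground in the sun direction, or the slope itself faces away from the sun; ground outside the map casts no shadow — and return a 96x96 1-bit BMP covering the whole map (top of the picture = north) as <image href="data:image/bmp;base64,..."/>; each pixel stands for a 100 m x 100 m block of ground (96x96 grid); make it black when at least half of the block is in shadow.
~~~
<image width="96" height="96" href="data:image/bmp;base64,Qk2+BAAAAAAAAD4AAAAoAAAAYAAAAGAAAAABAAEAAAAAAIAEAAATCwAAEwsAAAIAAAAAAAAA////AAAAAAAAAAAAAAADAAAAAAAAAAAAAAADwAAAAAAAAAAAAAAD/AAAAAAQAAAAAAAB/wAAAAEAAAAAAAAAf4AAAD8AAAAAAAAAf4APwfwAAAAAAAAAP8AH//gAAAAAAAAAH+AB//AAAAAAAAAAD+AAf+AAAAAAAAABB/AAB8AAAAAAAAAAB/gAAAAAAAAAAAAAA/gAAAAAAAAAAAAAA/gAAAAAAAAAAAAAA/gAAAAAAAAAAAAAAfgAAAAAAAAAAAAAAf4AAAAAAAAAAAAAYf+AAAAAAAAAAAAA+f/gAAAAAAAAAAAA+f/wAAAAAAAAAAAA+f/wAAAAAAAAAAAA8P/wAAAAAAAAAgAA8P/wAAAAAAAABwAA8H/wAAAAAAAAAwAAYB/4AAAAAAAAAAAQYA/+AAAAAAAAAAAYAA//AAAAAAAIACAIAA//gAAAAMAAAHAAAAf/wAAPweAAAHgAAAP/4AAP8eAAADgAAAH/8AAf8AAAADAAAAB//AAP8AAAAAAAAAA//gAH4AAAAAAAAAA//wAD8AAAAAAAAAAf/wAB8AAAAAAAAAAf/wAB4AAAAAAAAAAP/4AB4AAAAAAAAAAD/4AAwAAAAAAAAAAB/8AAAAAAAAAAAAAA/+AAAAAAAAHgAAAAf/AAOAAAAAPwAAAAH/wAPh4AAAfwAAAAAP8AH/4AAA/gAAAAAH8AH/4AAAfAAAAAAD8AH/wAAAMAAAAAAD8AD/AAAAAAAAAAAB8AD+AAAAAAAAAAAB8AA4AAAAAAAAAAAB8AAAAAIAAAAAAAAB4AIAAAeAAAAAAAAAwAPAAAfAAAAAAAAAAAPgAAPwAAAAAAAAAAHwAAP/8AAAAAAAAAH8AAP//AAAAAAAAAD/AAH//gAAAAAAAAD/gAD//gAAAAAAAAD/gAB//gAAAAAAAAB/gAAf/gAAAAAAAAB/gAAH/AAAAAAAAAB/gAAD/AAAAAAAAAA/wAAAcAAHAAAAAAA/4AAAAAAHgAAAAAAf/AAAAYADgAAAAAAf/gAAA4AAAAAAAAAP/gAAAQAAAAAAAAAP+AAAAAAAAAAAAAAA4AAAAAAAAAAAAAAAAAAGAAAAAAAAAAAAAAAOAAAAAAAAAAAAAAf+AAAAACAAAAAAAA/+APAAADAAAAAAAAf8A+AAADwAAAAAAAf4B+AAAD8AAAAAAAPwB8AAAB+AAAAAAAPgA4AAAA//AAEAAAHAAQAAAAf/wAEAAAGAAAAAAAP/wAAAAAAAAAAAAAH/gAAAAAAAAAAAAAAAAAAAAAAAAAAAAAAAAAAAAAAAAAAAAAAAAAAAAAAAAAAAAAAAAAAAAAAAAAAAAAAAAAAAAAAAAAAAAAAAAAAAAAAAAAAAAAAAAAAAAAAAAAAAAAAAAAAAAAAAAAAAAAAAAAAAAAAAAAAAAAAAAAAAAAAAAAAAAAAAAAAAAAAAAAAAAAAAAAAAAAAAAAAAAAAAAAAAAAAAAAAAAAAAAAAAAAAAAAAAAAAAAAAAAAAAAAAAAAAAAAAAAAAAAAAAAAAAAAAAAAAAAAAAAAAAA="/>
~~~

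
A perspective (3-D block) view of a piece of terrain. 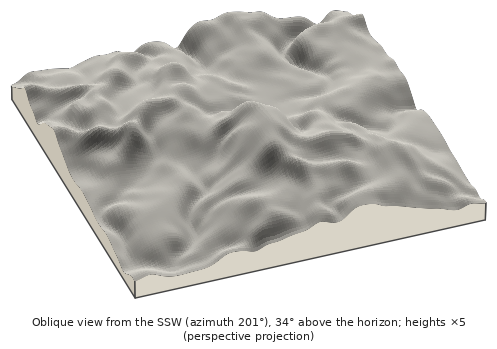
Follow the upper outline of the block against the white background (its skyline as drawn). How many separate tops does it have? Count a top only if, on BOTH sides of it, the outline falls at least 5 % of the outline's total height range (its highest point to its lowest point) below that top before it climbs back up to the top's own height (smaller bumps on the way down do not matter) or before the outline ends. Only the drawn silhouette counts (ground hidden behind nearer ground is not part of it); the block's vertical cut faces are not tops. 2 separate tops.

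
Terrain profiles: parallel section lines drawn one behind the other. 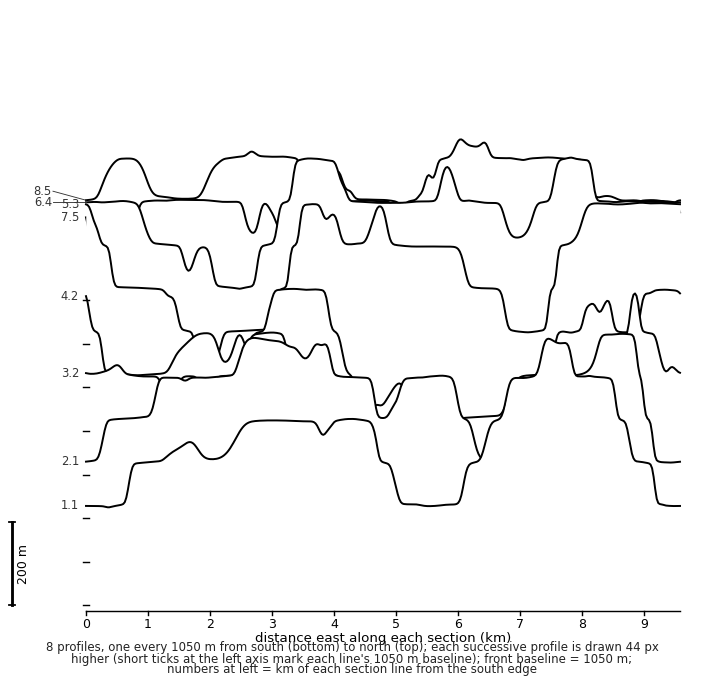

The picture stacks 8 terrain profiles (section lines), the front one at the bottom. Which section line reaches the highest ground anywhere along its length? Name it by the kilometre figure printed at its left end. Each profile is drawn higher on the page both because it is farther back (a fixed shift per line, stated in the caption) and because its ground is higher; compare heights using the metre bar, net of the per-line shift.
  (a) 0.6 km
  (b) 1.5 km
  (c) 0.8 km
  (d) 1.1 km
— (d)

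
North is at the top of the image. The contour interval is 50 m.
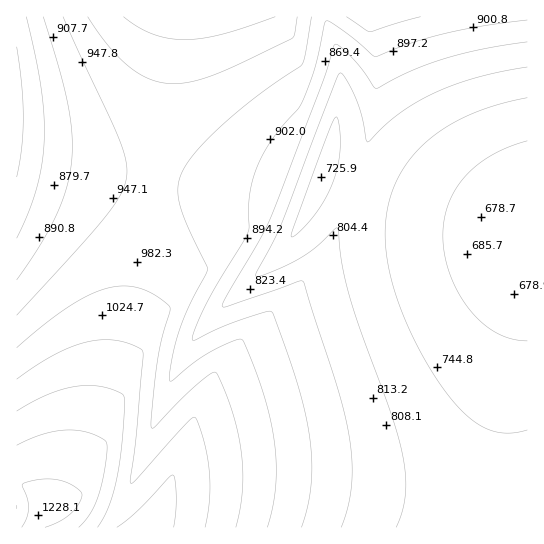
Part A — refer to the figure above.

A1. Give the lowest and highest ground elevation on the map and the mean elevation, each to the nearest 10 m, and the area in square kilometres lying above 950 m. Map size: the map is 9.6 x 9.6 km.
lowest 660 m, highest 1230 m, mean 890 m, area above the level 32.2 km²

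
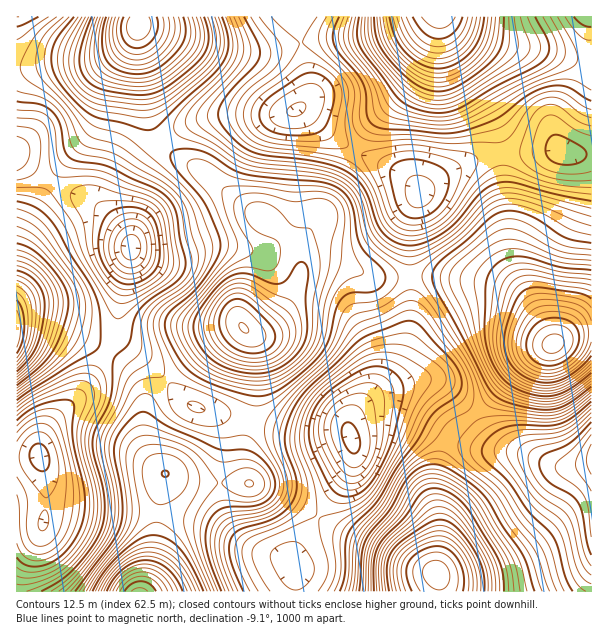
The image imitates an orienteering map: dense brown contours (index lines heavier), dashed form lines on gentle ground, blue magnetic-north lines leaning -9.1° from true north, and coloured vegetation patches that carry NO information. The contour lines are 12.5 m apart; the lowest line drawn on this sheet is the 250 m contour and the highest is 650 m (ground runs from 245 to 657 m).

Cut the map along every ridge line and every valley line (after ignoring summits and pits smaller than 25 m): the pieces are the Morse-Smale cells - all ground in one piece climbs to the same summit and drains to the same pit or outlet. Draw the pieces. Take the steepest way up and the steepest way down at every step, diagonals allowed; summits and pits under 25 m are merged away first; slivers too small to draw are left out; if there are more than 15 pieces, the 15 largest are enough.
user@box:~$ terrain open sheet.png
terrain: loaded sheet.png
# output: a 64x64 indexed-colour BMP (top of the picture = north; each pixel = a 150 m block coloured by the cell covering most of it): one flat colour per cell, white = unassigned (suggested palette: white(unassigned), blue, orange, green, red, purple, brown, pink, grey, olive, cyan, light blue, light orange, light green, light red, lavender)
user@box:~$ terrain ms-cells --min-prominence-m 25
<image width="64" height="64" href="data:image/bmp;base64,Qk12CAAAAAAAAHYAAAAoAAAAQAAAAEAAAAABAAQAAAAAAAAIAAATCwAAEwsAABAAAAAAAAAA////ALR3HwAOf/8ALKAsACgn1gC9Z5QAS1aMAMJ34wB/f38AIr28AM++FwDox64AeLv/AIrfmACWmP8A1bDFABERERERERFEREREREREREMzMzMzMzMzNVVVVVVVVVVVERERERERERREREREREREQzMzMzMzMzM1VVVVVVVVVVUBERERERERFERERERERERDMzMzMzMzMzVVVVVVVVVVVQEREREREREUREREREREREMzMzMzMzMzNVVVVVVVVVVVABERERERERREREREREREQzMzMzMzMzM1VVVVVVVVVVUAERERERERFEREREREREREMzMzMzMzMzVVVVVVVVVVVQABERERERERREREREREREQzMzMzMzMzNVVVVVVVVVVVAAERERERERFEREREREREREMzMzMzMzM1VVVVVVVVVVUAAREREREREURERERERERERDMzMzMzMzVVVVVVVVVVVQABERERERERREREREREREREMzMzMzMzNVVVVVVVVVVVAAERERERERFERERERERERERDMzMzMzM1VVVVVVVVVVUAAREREREREUREREREREREREQzMzMzMzVVVVVVVVVVVQABERERERERRBERERFEREREREMzMzMzNVVVVVVVVVVVAAERERERERERERERFEREREREQzMzMzM1VVVVVVVVVVUAAREREREREREREREURERERERDMzMzMzVVVVVVVVAAAAABERERERERERERERREREREREMzMzMzNVVVVVUAAAAAAAERERERERERERERFEREREREQzMzMzMzVVVQAAAAAAAAARERERERERERERERRERERERDMzMzMzNVVQAAAAAAAAAAERERERERERERERFERmZmZmMzMzMzMzVQAAAAAAAAAAABEREREREREREREGZmZmZmYzMzMzMzMzAAAAAAAAAAAAARERERERERAAAAZmZmZmZmMzMzMzMzqgAAAAAAAAAAAAEREREBERAAAAAGZmZmZmZjMzMzMzqqoAAAAAAAAAAAABEREQARAAAAAAZmZmZmZmajMzMzqqqqAAAAAAAAAAAAERERAAAAAAAABmZmZmZmZmqqo6qqqqqgAAAAAAAAAAABERAAIgAAAAAGZmZmZmZmZqqqqqqqqqAAAAAAAAAAAAERAAIiIAAAAAZmZmZmZmZmaqqqqqqqqgAAAAAAAAAAAAAAIiIiAAAABmZmZmZmZmZqqqqqqqqqqgAAAAAAAAALsCIiIiIiAABmZmZmZmZmZmqqqqqqqqqqoAAAAAAAC7uyIiIiIiIgAGZmZmZmZmZmZqqqqqqqqqqpmQAAALu7u7IiIiIiIiIiImZmZmZmZmZmqqqqqqqqqqmZmbu7u7u7siIiIiIiIiIiJmZmZmZmZmaqqqqqqqqqmZmZu7u7u7uyIiIiIiIiIiIiZmZmZmZmZqqqqqqqqq+ZmZm7u7u7u7siIiIiIiIiIiJmZmZmZmZmqqqqqqqq+ZmZmbu7u7u7uyIiIiIiIiIiIiZmZmZmZmaqqqqqqq/5mZmZu7u7u7u7IiIiIiIiIiIiJmZmZmZmZqqqqqr//5mZmZm7u7u7u7siIiIiIiIiIiIiZmZmAAAA///////5mZmZmbu7u7u7u7IiIiIiIiIiIiIGYAAAAAD///////mZmZmZu7u7u7u7siIiIiIiIiIiIgAAAAAAAP//////+ZmZmZm7u7u7u7uyIiIiIiIiIiIoAAAAAAAA///////5mZmZmQu7u7u7uwIiIiIiIiIiIogAAAAAAAD///////mZmZmZC7u7u7u7AiIiIiIiIiIoiIAAAAAAAP//////+ZmZmZkAu7u7u7AiIiIiIiIiIoiIiAAAAAAA///////5mZmZmQC7u7u7ACIiIiIiIiKIiIiIAAAAAAD//////5mZmZmZAAu7uwAAIiIiIiIiKIiIiIiAAAAAAA//////mZmZmZkAC7sAAAAiIiIiIiiIiIiIiIAAAAAAD/////+ZmZmZmQAAAAAAAAIiIiIiiIiIiIiIiAAAAADu/////5mZmZmZAAAAAAAAAiIiIiiIiIiIiIiIAAAADu7u////mZmZmZkAAAAAAAAAIiIoiIiIiIiIiIiAAA7u7u7u//+ZmZmZmQAAAAAAAAAiIoiIiIiIiIiIiIAO7u7u7u7u75mZmZmZAAAAAAAAAAKIiIiIiIiIiIiIjO7u7u7u7u7u3d3d3d0AAAAAAAAAAHiIiIiIiIiIiIzMzu7u7u7u7u7d3d3d3QAAAAAAAAAHd4iIiIiIiIiIzMzO7u7u7u7u7d3d3d3dAAAAAAAAAAd3d3iIiIiIiIzMzMzu7u7u7u7t3d3d3d0AAAAAAAAAB3d3d3d3d3d4zMzMzM7u7u7u7t3d3d3d3QAAAAAAAAAHd3d3d3d3d3fMzMzMzO7u7u7u3d3d3d3dAAAAAAAAAHd3d3d3d3d3d3zMzMzMzu7u7u3d3d3d3d0AAAAAAAAAd3d3d3d3d3d3fMzMzMzM7u7u3d3d3d3d3QAAAAAAAAB3d3d3d3d3d3fMzMzMzMzO7u7d3d3d3d3dAAAAAAAAAHd3d3d3d3d3d8zMzMzMzM7u7d3d3d3d3d0AAAAAAAAAd3d3d3d3d3d3zMzMzMzMzO7t3d3d3d3QAAAAAAAAAAB3d3d3d3d3d3fMzMzMzMzM7t3d3d0AAAAAAAAAAAAAAHd3d3d3d3d3d8zMzMzMzMzu3d0AAAAAAAAAAAAAAAAAd3d3d3d3d3d8zMzMzMzMzM3dAAAAAAAAAAAAAAAAAAB3d3d3d3d3d3zMzMzMzMzMzQAAAAAAAAAA"/>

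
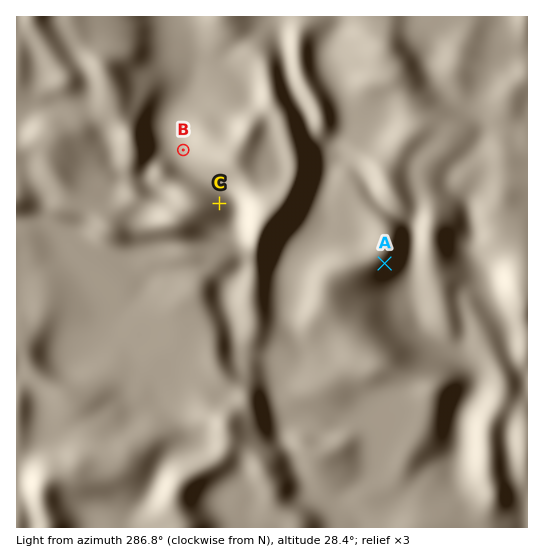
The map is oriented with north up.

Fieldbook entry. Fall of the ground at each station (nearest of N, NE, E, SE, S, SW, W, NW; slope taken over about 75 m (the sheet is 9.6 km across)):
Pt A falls SE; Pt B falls W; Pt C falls NE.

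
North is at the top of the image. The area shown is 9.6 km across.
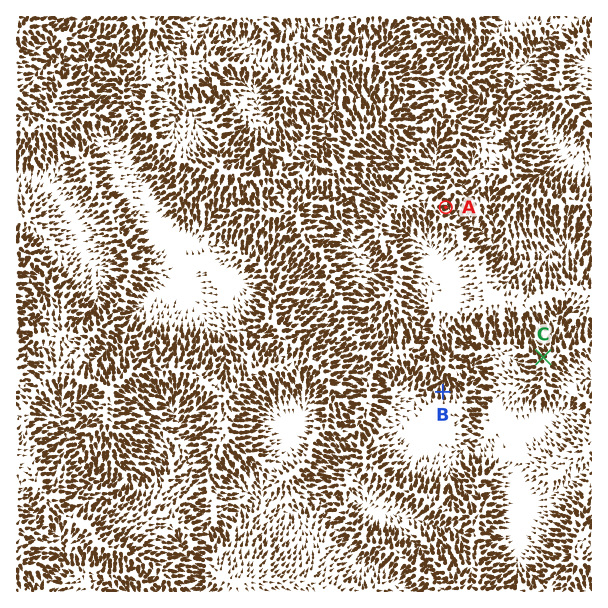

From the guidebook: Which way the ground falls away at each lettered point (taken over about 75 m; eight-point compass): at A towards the E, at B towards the N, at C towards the NW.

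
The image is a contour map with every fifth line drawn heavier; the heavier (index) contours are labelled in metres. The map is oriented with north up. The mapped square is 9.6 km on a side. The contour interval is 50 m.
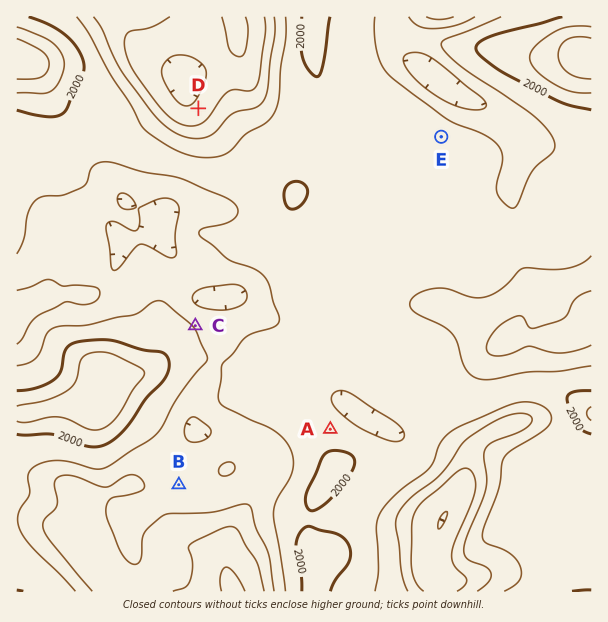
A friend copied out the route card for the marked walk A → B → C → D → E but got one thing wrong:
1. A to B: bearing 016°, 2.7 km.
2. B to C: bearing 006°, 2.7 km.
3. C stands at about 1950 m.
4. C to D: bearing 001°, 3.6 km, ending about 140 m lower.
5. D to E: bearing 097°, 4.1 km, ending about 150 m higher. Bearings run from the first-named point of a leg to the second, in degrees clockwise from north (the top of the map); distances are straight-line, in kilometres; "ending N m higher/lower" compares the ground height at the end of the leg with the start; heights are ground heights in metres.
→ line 1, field bearing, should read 250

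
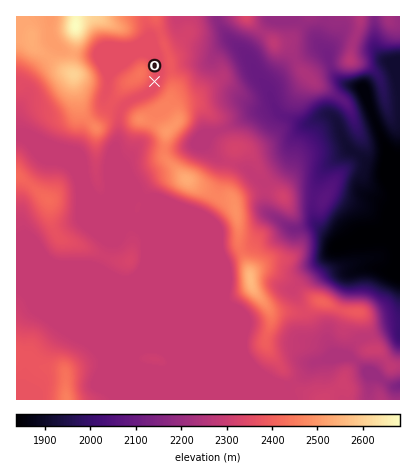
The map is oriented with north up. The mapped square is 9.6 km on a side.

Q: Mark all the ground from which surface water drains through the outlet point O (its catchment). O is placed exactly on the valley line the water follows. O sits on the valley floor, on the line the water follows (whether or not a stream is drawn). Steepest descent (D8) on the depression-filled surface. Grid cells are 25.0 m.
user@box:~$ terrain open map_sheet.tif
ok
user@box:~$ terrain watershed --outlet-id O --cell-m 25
4.409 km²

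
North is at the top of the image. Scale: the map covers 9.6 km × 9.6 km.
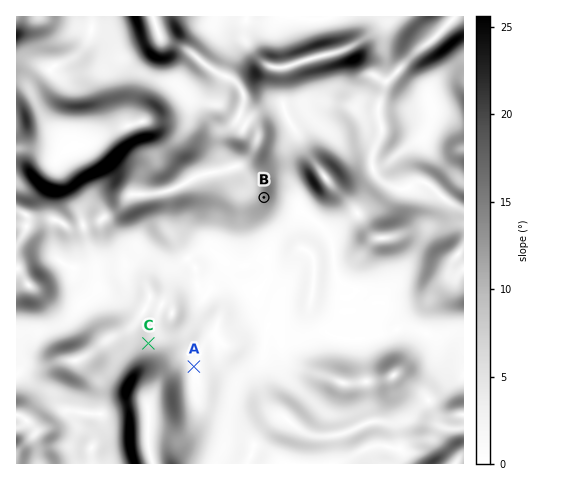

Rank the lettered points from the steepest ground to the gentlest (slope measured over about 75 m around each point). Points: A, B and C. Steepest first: B C A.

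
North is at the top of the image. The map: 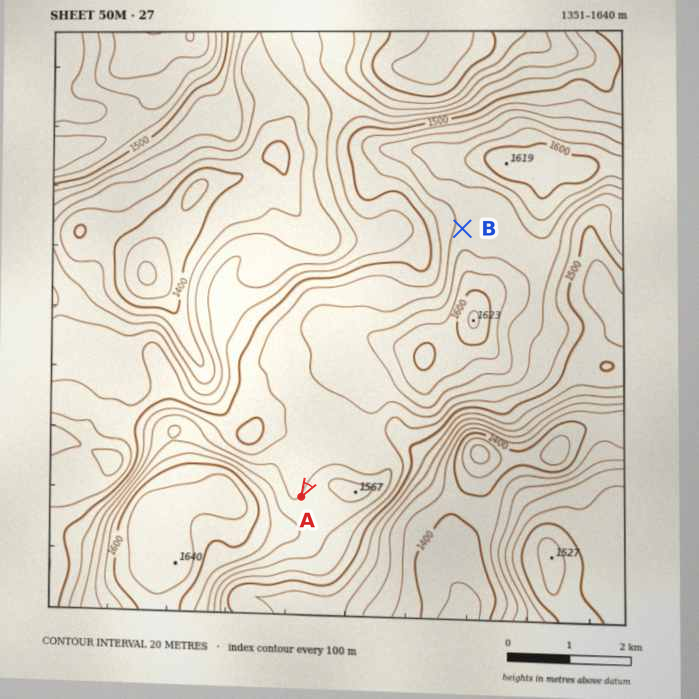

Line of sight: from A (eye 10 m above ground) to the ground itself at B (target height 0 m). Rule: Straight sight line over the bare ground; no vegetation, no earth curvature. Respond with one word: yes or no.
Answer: no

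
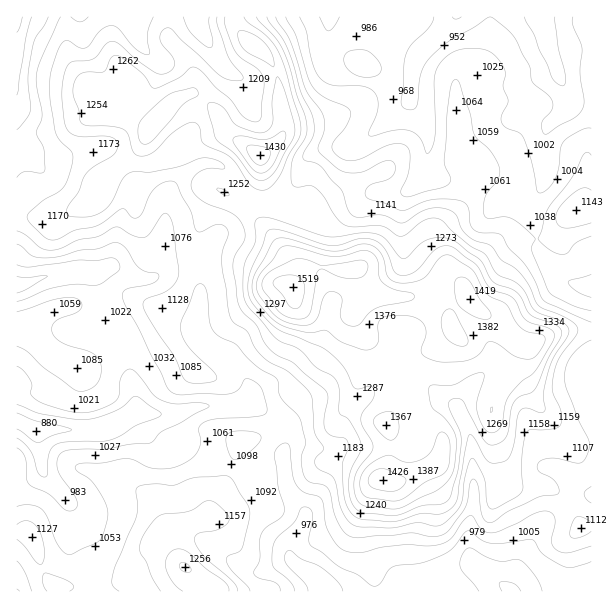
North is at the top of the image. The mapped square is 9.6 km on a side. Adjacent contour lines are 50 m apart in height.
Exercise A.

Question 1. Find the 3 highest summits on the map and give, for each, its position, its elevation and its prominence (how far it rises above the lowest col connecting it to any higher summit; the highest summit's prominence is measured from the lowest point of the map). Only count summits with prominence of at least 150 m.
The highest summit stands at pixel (293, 287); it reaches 1519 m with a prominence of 647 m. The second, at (258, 155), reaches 1430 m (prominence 202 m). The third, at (185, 567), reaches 1256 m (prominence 187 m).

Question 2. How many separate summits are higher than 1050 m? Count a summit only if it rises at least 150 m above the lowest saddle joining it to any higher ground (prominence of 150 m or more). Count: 3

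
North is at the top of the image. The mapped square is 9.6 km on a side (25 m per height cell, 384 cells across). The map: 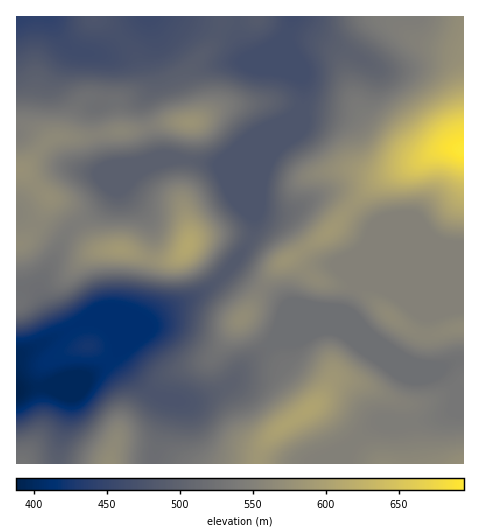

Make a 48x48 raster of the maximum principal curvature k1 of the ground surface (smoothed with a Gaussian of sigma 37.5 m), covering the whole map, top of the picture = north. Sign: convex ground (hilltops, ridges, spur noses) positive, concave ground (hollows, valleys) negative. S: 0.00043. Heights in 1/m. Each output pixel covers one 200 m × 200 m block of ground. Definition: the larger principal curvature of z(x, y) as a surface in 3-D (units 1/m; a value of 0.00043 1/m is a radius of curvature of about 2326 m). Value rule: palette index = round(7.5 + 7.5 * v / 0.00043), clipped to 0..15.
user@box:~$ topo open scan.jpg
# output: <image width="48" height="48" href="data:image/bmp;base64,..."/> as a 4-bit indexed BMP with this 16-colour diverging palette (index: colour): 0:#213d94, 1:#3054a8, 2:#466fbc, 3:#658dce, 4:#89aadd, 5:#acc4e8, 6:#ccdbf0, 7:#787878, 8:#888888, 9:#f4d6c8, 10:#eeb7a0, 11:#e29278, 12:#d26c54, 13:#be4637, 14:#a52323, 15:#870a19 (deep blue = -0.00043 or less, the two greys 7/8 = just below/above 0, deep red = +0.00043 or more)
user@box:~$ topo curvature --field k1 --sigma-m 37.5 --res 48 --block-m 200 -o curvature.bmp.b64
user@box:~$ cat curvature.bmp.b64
<image width="48" height="48" href="data:image/bmp;base64,Qk32BAAAAAAAAHYAAAAoAAAAMAAAADAAAAABAAQAAAAAAIAEAAATCwAAEwsAABAAAAAAAAAAlD0hAKhUMAC8b0YAzo1lAN2qiQDoxKwA8NvMAHh4eACIiIgAyNb0AKC37gB4kuIAVGzSADdGvgAjI6UAGQqHAKuYmqq8y3Z3iZmZh4u5dmd3eImqqZmaqryomaq83IiJmqmamIvKh3d4iImYiIiJmc7ZmqrN7ZmaqpmaqqvuuHeIiIiId4iIiL77qqq+/rqpmHeJq7vf/JiIiIiHd4iHeHv9upmt/rqYd2Zoqpmt/9uZmId3eIiHd0nsl2aM/7h3d2ZoqXd5zv7KmHZ3iIiHd0nLhUV7/rl3d3Z5mGZ4it7bmHd5q8uph1m5h3Z63cqYd3eJh2eIh5zbqIm97czLl2mYd3d5qru6iHiZh2eIh3rLqb3uuHeKqYm5d3Z5l5vMuqqqh3iZh2i8q97Jd3d3mZq8uYial3m8zMzKhniZiHeszcqIiIiHiXiavLqqh4mau8zMp3iZmYmt24eIiJmZh4iImru6h4iIiarMyYmYiIm9yXeIiby6hqmHiJmph3d2d4ms3KqYh3isqIiIre3dy+uHiIiIh3dmZ3ec3sqYiIiIiIib7sqs3vyHiIeIeHdmeIib3uyod3iId3jP/Id4mv/rmYd3d3d3iJmrve24d3eId3z+uHd4iM7//JZWd3d3iIiZm925ZniZmt7aiIeIiJmt/8dFZneImZmYic3KiKve7sqIiIh4eJh53/yGZmiaq7qph63ric7uyYiIeIiIiJh3nv/bu87//9y5h4z/uruoeHd4iIiIiKmIiu////////25d3nv/JiGd3eHiIiIiLqYiL7////c3//Jh3iu/9qYeIiIeIiIiLyoiKve/tqHnv/tupiavv/amZiIh4iIiJq5iJqqq6hmfP3f/bmIiL7+uph4h4iJmHmqd4mZial2fOy83Ll3h3ne2oZ3iHibqHiah5qod5l2jeyoiIZomHec7adnd3aKuneaqruodomIneyWZ3d4uneJzdqHd2Z5umeb3duYZomqvduXZ3eJzId4ms26mHeIq3nMy5l3d4ms3duod4iJzrh3iJvMy5iHm5u6mIhnd4mqu8uoh4iJvv7KmZm83dqHi7qod4hneIiImqqXd3iJrO/tu6qrvO65m7y5d4l2eIiIiJqWeIeIqqvMuqqqqs7czIvcqaqYiJh2aJqpiIeImYiaqYiauqzdzGi83e/u7cuXeKy6iHd4iHZ5qXeJqqq7qXibzd7////+7v/bl3d3d3Z5qnZ5mZmrqbu6qYiazd7////9uXd3iHZ4qoeImImru7upmpZnmnet/+7u3LqpmIiImpiIiIiZqph2erl3moZ5mavM3u7ty5mIm6mYiIiImph2ec3czKh4h4mrzd3cypiIq7mYiHeImomImrzMu8uXd4mZqYiJmXd4vKh2Z4d4momqmZmHeJmZmIiZmHd4iHZpu5dlaIeImYmpd3iHd4h4mqmIh3d4h3Z6uod2eIiJmImod3d3eJh3eKuodnd3eHiaqYd3iZiJmImoiIh3iZh3d4q6mIiIiImpiId4qqmZmHmZmZiImZiIeIiamZmIiJmYiYiauqmImHmYiaqZmYd4iHeJiJqpmYiImqq7qYd4mXiGaJqqmHd3iIiJmau7mHd4q8u5iHd3mQ=="/>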